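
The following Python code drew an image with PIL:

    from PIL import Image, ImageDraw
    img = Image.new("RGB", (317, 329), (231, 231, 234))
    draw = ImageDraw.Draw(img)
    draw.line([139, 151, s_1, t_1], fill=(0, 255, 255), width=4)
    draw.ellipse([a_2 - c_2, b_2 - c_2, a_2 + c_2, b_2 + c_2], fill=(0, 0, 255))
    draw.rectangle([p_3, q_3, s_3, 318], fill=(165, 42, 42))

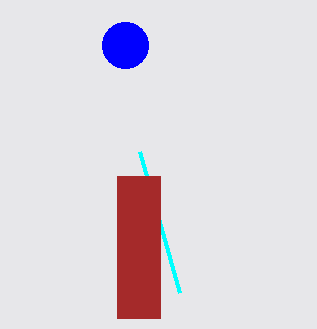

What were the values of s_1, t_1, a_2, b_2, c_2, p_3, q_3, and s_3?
s_1 = 179
t_1 = 292
a_2 = 125
b_2 = 45
c_2 = 23
p_3 = 117
q_3 = 176
s_3 = 160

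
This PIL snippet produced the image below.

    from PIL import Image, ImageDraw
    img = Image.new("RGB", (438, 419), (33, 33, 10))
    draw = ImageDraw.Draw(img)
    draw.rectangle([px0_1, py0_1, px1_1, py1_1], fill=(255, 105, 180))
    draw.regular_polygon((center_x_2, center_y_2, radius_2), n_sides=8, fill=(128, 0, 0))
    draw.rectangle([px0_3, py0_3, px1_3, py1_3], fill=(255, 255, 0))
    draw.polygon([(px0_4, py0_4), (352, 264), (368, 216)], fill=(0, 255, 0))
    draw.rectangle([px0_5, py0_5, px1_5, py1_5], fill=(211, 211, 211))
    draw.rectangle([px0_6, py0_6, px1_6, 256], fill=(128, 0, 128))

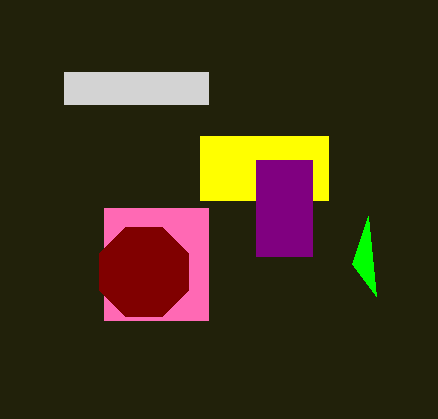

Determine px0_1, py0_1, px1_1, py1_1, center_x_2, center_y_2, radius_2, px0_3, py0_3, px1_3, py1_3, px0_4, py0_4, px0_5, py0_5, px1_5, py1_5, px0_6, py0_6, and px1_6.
px0_1 = 104, py0_1 = 208, px1_1 = 208, py1_1 = 320, center_x_2 = 144, center_y_2 = 272, radius_2 = 48, px0_3 = 200, py0_3 = 136, px1_3 = 328, py1_3 = 200, px0_4 = 376, py0_4 = 296, px0_5 = 64, py0_5 = 72, px1_5 = 208, py1_5 = 104, px0_6 = 256, py0_6 = 160, px1_6 = 312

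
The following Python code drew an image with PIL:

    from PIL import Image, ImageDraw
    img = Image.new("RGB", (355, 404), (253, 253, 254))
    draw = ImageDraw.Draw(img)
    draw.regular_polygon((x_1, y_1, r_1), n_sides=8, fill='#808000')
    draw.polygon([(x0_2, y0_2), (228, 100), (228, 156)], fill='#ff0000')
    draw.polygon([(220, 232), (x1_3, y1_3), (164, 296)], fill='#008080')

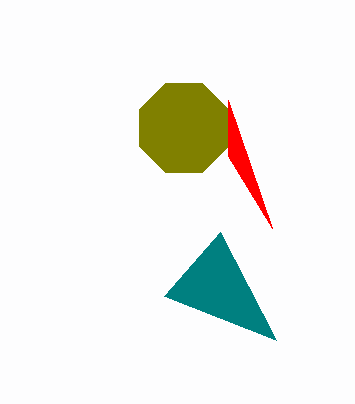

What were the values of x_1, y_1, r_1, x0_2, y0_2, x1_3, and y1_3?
x_1 = 184
y_1 = 128
r_1 = 48
x0_2 = 272
y0_2 = 228
x1_3 = 276
y1_3 = 340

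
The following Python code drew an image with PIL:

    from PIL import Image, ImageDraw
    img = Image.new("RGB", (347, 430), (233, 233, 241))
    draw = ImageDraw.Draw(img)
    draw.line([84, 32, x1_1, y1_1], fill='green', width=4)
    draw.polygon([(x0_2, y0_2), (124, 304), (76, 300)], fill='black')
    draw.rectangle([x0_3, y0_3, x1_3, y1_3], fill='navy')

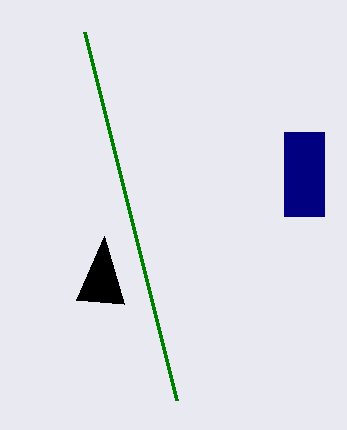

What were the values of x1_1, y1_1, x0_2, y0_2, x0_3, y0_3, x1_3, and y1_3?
x1_1 = 176; y1_1 = 400; x0_2 = 104; y0_2 = 236; x0_3 = 284; y0_3 = 132; x1_3 = 324; y1_3 = 216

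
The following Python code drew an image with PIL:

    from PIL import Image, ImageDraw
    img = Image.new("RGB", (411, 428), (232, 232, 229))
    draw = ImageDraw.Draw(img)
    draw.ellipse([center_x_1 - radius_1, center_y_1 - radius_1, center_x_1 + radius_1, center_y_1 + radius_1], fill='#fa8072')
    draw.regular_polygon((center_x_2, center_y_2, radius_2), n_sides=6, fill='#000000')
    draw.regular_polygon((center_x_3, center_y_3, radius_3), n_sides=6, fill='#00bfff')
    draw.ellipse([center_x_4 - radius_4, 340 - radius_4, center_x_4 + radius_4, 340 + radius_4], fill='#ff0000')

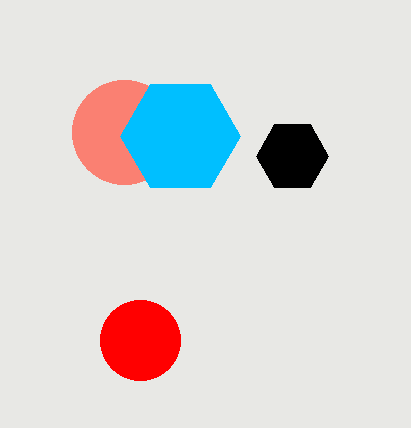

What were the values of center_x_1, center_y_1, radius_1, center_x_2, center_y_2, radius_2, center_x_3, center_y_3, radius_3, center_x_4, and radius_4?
center_x_1 = 124, center_y_1 = 132, radius_1 = 52, center_x_2 = 292, center_y_2 = 156, radius_2 = 36, center_x_3 = 180, center_y_3 = 136, radius_3 = 60, center_x_4 = 140, radius_4 = 40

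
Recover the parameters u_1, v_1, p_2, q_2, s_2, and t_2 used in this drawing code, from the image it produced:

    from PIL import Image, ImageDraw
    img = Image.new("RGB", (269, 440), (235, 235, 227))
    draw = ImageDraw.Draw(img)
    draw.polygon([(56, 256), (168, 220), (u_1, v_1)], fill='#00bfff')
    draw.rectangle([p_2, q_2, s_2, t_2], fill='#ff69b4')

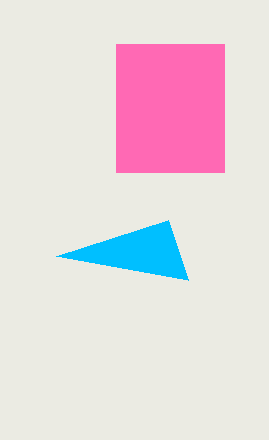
u_1 = 188; v_1 = 280; p_2 = 116; q_2 = 44; s_2 = 224; t_2 = 172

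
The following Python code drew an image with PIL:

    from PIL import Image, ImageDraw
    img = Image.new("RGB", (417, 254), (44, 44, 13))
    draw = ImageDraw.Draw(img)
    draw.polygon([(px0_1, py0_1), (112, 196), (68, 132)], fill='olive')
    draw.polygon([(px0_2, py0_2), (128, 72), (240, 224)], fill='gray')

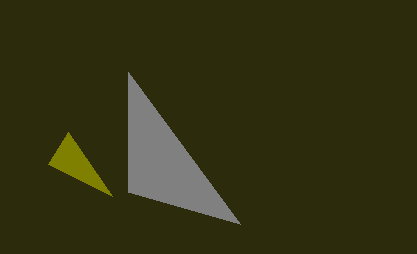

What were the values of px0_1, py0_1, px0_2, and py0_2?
px0_1 = 48; py0_1 = 164; px0_2 = 128; py0_2 = 192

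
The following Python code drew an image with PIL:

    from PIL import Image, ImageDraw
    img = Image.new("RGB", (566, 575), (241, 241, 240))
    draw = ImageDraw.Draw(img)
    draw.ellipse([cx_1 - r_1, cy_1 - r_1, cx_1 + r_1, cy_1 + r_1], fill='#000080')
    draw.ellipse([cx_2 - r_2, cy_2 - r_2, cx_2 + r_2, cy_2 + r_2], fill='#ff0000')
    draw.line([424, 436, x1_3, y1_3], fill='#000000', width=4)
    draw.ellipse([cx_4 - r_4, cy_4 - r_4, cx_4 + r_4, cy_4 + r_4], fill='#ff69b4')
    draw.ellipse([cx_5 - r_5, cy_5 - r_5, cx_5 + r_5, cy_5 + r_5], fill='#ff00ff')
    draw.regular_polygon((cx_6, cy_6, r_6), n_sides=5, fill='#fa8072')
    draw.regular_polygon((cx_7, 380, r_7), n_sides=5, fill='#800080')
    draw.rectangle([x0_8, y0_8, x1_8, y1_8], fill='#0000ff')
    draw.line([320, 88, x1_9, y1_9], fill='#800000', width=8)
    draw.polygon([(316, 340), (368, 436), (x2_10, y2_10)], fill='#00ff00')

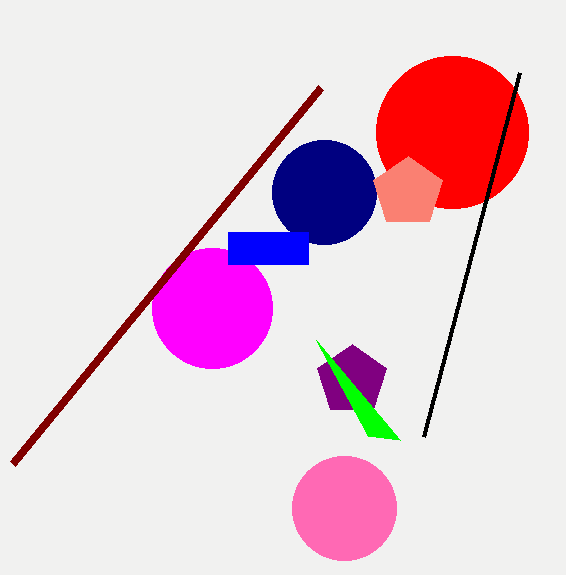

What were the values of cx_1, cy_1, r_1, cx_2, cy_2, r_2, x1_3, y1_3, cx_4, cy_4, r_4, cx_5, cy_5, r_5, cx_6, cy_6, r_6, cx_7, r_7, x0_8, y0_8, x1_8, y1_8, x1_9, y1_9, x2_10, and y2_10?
cx_1 = 324
cy_1 = 192
r_1 = 52
cx_2 = 452
cy_2 = 132
r_2 = 76
x1_3 = 520
y1_3 = 72
cx_4 = 344
cy_4 = 508
r_4 = 52
cx_5 = 212
cy_5 = 308
r_5 = 60
cx_6 = 408
cy_6 = 192
r_6 = 36
cx_7 = 352
r_7 = 36
x0_8 = 228
y0_8 = 232
x1_8 = 308
y1_8 = 264
x1_9 = 12
y1_9 = 464
x2_10 = 400
y2_10 = 440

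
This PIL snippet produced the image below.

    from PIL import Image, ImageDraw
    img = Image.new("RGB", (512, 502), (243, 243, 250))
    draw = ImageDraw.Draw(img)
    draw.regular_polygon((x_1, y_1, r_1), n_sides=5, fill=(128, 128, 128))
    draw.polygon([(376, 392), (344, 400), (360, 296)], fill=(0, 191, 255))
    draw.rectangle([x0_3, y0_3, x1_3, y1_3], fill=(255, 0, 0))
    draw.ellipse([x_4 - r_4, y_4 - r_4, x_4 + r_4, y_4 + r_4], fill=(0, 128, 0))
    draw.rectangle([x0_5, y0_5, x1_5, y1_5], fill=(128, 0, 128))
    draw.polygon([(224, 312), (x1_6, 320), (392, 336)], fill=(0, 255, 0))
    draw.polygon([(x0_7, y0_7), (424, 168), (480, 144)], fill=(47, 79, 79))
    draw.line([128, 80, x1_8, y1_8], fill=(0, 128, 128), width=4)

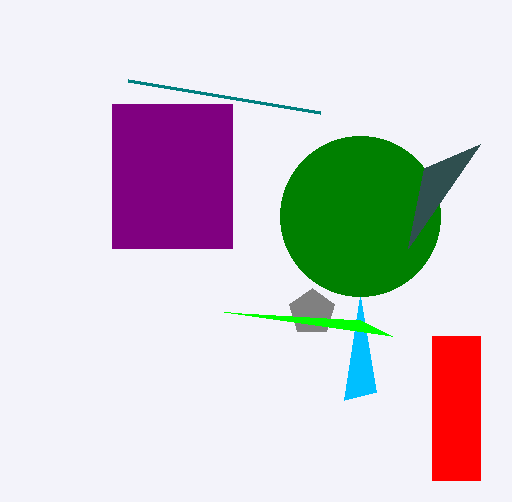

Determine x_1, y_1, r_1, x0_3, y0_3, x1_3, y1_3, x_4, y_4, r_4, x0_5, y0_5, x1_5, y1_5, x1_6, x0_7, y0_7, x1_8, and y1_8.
x_1 = 312, y_1 = 312, r_1 = 24, x0_3 = 432, y0_3 = 336, x1_3 = 480, y1_3 = 480, x_4 = 360, y_4 = 216, r_4 = 80, x0_5 = 112, y0_5 = 104, x1_5 = 232, y1_5 = 248, x1_6 = 360, x0_7 = 408, y0_7 = 248, x1_8 = 320, y1_8 = 112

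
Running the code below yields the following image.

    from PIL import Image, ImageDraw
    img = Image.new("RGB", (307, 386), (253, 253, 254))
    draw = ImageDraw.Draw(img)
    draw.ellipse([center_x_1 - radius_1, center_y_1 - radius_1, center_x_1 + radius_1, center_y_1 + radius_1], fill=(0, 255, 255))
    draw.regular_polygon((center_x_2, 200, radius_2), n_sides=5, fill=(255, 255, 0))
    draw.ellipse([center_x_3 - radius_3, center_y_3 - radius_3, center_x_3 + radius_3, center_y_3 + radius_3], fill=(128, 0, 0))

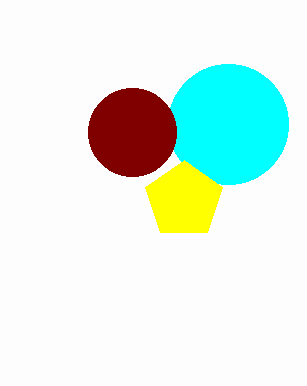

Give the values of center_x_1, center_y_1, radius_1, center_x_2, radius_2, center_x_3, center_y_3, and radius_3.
center_x_1 = 228, center_y_1 = 124, radius_1 = 60, center_x_2 = 184, radius_2 = 40, center_x_3 = 132, center_y_3 = 132, radius_3 = 44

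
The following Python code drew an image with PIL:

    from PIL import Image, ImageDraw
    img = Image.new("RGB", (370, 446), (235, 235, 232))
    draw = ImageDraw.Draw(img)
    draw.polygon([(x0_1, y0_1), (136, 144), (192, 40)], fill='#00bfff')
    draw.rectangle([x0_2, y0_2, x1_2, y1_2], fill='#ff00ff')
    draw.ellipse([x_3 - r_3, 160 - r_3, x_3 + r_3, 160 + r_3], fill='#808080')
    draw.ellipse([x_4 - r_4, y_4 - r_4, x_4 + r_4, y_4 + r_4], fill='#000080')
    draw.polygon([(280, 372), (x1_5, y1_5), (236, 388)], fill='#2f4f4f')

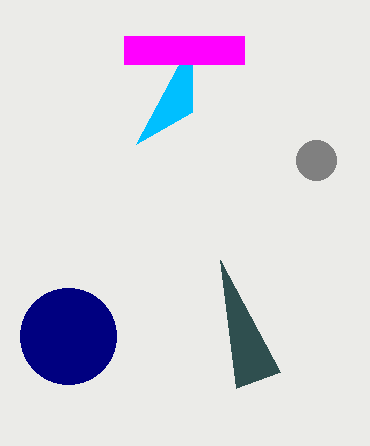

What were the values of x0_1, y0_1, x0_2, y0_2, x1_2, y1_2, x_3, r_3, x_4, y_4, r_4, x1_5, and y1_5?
x0_1 = 192, y0_1 = 112, x0_2 = 124, y0_2 = 36, x1_2 = 244, y1_2 = 64, x_3 = 316, r_3 = 20, x_4 = 68, y_4 = 336, r_4 = 48, x1_5 = 220, y1_5 = 260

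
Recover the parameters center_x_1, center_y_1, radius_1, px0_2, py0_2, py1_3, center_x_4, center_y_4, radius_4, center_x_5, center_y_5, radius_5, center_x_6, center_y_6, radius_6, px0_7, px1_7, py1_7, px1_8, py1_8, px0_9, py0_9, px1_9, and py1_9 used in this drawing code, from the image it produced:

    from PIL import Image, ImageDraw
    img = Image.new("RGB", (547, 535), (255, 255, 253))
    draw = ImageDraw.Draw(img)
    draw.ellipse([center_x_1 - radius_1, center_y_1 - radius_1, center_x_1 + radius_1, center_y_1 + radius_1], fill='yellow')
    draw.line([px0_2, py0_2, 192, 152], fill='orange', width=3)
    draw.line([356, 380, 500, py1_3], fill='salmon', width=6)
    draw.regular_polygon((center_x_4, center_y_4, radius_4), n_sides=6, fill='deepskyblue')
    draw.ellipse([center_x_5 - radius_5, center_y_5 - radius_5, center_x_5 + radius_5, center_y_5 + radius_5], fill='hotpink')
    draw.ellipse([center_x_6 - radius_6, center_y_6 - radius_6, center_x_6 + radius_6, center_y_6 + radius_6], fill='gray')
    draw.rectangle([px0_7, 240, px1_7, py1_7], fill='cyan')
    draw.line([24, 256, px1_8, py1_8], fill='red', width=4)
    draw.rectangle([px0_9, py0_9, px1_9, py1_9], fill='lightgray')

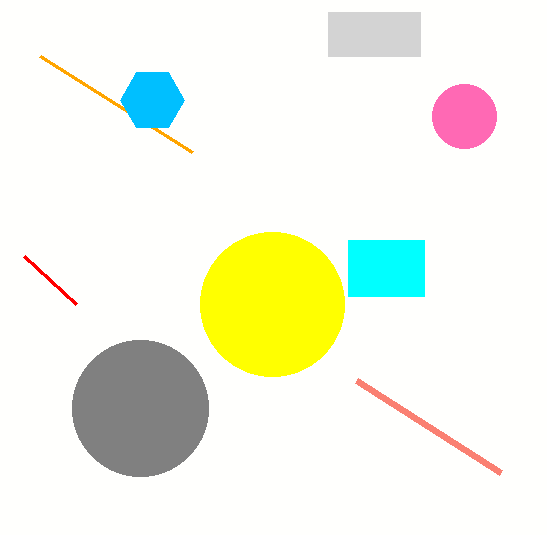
center_x_1 = 272, center_y_1 = 304, radius_1 = 72, px0_2 = 40, py0_2 = 56, py1_3 = 472, center_x_4 = 152, center_y_4 = 100, radius_4 = 32, center_x_5 = 464, center_y_5 = 116, radius_5 = 32, center_x_6 = 140, center_y_6 = 408, radius_6 = 68, px0_7 = 348, px1_7 = 424, py1_7 = 296, px1_8 = 76, py1_8 = 304, px0_9 = 328, py0_9 = 12, px1_9 = 420, py1_9 = 56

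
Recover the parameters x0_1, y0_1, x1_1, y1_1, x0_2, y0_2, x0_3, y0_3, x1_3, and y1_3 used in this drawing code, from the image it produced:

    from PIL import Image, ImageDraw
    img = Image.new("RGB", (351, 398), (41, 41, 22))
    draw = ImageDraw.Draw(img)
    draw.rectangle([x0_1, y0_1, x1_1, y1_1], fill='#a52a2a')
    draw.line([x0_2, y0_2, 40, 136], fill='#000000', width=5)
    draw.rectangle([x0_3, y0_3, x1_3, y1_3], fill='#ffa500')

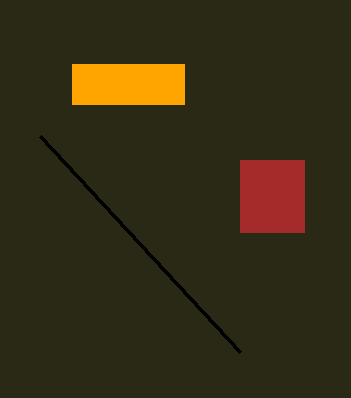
x0_1 = 240
y0_1 = 160
x1_1 = 304
y1_1 = 232
x0_2 = 240
y0_2 = 352
x0_3 = 72
y0_3 = 64
x1_3 = 184
y1_3 = 104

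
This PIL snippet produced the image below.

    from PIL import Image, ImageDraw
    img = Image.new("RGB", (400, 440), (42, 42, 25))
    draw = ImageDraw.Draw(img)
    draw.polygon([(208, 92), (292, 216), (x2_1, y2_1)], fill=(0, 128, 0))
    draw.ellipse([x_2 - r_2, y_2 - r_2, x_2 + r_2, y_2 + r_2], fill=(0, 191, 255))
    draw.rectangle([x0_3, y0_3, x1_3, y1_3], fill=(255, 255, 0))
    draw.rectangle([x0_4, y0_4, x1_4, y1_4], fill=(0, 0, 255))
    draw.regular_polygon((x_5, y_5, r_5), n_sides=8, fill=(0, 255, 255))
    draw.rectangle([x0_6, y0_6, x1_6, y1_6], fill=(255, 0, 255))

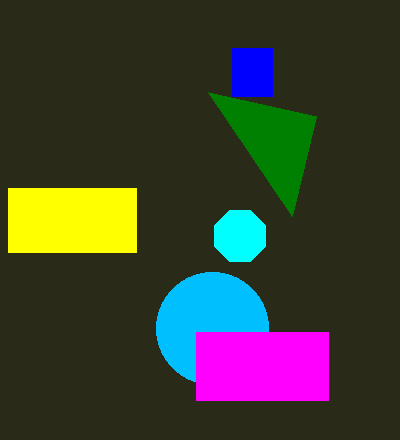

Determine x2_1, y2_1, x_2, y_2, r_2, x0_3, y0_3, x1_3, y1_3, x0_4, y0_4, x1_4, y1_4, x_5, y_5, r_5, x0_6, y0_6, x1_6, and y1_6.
x2_1 = 316, y2_1 = 116, x_2 = 212, y_2 = 328, r_2 = 56, x0_3 = 8, y0_3 = 188, x1_3 = 136, y1_3 = 252, x0_4 = 232, y0_4 = 48, x1_4 = 272, y1_4 = 96, x_5 = 240, y_5 = 236, r_5 = 28, x0_6 = 196, y0_6 = 332, x1_6 = 328, y1_6 = 400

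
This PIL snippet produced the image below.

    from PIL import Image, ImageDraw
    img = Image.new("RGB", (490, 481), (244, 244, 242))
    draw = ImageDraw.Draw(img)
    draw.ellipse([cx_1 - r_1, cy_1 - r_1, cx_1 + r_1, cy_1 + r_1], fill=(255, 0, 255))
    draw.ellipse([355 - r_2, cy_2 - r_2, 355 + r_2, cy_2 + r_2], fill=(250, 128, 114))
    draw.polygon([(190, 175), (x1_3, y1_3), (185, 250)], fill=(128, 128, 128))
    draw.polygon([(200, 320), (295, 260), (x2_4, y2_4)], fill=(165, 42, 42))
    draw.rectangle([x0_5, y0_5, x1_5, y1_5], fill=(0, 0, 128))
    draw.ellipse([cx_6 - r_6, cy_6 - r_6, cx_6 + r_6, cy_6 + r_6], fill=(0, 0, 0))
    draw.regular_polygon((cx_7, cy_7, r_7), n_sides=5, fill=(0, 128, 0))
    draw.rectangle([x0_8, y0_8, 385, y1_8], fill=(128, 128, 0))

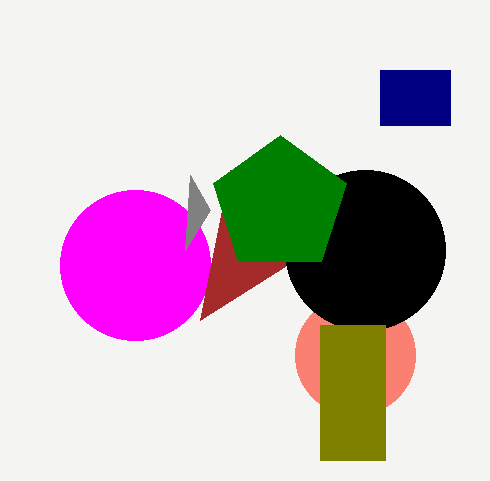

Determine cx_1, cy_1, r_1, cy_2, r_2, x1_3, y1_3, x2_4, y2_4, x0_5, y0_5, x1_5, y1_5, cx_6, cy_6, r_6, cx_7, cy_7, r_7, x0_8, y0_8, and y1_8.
cx_1 = 135; cy_1 = 265; r_1 = 75; cy_2 = 355; r_2 = 60; x1_3 = 210; y1_3 = 210; x2_4 = 230; y2_4 = 170; x0_5 = 380; y0_5 = 70; x1_5 = 450; y1_5 = 125; cx_6 = 365; cy_6 = 250; r_6 = 80; cx_7 = 280; cy_7 = 205; r_7 = 70; x0_8 = 320; y0_8 = 325; y1_8 = 460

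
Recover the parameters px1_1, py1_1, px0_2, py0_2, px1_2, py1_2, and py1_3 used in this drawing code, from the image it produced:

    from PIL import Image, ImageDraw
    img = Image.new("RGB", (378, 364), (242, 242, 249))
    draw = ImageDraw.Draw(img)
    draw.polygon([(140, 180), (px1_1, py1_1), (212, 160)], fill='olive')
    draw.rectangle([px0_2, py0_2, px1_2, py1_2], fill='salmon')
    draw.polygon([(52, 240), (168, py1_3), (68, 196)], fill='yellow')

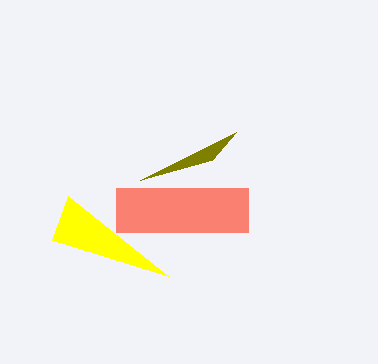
px1_1 = 236, py1_1 = 132, px0_2 = 116, py0_2 = 188, px1_2 = 248, py1_2 = 232, py1_3 = 276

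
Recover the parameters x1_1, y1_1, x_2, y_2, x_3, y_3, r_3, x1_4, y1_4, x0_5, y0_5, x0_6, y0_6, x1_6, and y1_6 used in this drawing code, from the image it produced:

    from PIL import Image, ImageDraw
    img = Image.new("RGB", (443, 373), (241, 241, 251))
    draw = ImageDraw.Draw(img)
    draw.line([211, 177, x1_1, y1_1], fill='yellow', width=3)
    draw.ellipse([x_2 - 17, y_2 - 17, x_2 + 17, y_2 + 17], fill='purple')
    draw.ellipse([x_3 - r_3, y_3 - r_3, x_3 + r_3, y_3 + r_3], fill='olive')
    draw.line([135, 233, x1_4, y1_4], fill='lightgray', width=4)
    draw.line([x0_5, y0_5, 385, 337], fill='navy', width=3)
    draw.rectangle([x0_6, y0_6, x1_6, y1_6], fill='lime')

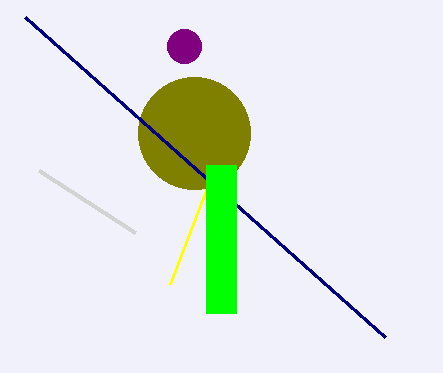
x1_1 = 170; y1_1 = 284; x_2 = 184; y_2 = 46; x_3 = 194; y_3 = 133; r_3 = 56; x1_4 = 39; y1_4 = 171; x0_5 = 25; y0_5 = 17; x0_6 = 206; y0_6 = 165; x1_6 = 236; y1_6 = 313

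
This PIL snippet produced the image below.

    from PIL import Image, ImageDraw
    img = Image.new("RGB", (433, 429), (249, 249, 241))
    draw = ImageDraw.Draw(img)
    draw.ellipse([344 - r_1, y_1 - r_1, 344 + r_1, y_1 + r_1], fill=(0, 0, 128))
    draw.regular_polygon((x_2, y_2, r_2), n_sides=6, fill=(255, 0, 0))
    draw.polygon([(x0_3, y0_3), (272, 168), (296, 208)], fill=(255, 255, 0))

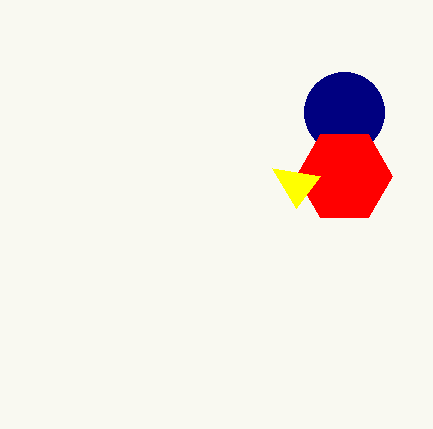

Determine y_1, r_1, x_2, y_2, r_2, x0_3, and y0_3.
y_1 = 112; r_1 = 40; x_2 = 344; y_2 = 176; r_2 = 48; x0_3 = 320; y0_3 = 176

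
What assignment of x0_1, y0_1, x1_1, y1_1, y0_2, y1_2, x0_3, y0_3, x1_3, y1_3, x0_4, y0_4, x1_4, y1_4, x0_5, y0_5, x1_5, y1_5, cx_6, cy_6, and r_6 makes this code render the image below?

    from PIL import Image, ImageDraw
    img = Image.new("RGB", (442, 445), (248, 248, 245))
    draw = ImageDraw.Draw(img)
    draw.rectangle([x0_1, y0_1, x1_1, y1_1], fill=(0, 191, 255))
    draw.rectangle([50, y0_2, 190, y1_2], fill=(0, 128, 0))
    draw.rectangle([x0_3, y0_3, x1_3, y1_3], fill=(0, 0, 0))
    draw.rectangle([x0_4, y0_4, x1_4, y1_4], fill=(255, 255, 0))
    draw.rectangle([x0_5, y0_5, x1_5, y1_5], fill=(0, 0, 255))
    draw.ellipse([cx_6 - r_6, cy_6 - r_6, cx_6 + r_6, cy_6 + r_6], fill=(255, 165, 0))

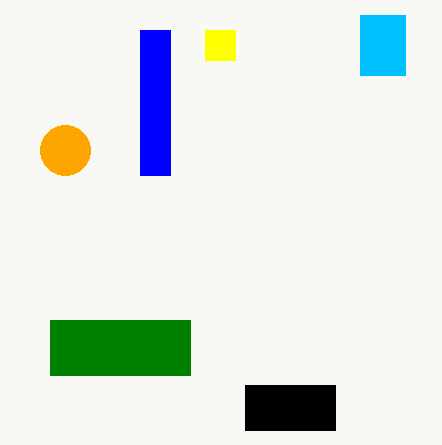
x0_1 = 360, y0_1 = 15, x1_1 = 405, y1_1 = 75, y0_2 = 320, y1_2 = 375, x0_3 = 245, y0_3 = 385, x1_3 = 335, y1_3 = 430, x0_4 = 205, y0_4 = 30, x1_4 = 235, y1_4 = 60, x0_5 = 140, y0_5 = 30, x1_5 = 170, y1_5 = 175, cx_6 = 65, cy_6 = 150, r_6 = 25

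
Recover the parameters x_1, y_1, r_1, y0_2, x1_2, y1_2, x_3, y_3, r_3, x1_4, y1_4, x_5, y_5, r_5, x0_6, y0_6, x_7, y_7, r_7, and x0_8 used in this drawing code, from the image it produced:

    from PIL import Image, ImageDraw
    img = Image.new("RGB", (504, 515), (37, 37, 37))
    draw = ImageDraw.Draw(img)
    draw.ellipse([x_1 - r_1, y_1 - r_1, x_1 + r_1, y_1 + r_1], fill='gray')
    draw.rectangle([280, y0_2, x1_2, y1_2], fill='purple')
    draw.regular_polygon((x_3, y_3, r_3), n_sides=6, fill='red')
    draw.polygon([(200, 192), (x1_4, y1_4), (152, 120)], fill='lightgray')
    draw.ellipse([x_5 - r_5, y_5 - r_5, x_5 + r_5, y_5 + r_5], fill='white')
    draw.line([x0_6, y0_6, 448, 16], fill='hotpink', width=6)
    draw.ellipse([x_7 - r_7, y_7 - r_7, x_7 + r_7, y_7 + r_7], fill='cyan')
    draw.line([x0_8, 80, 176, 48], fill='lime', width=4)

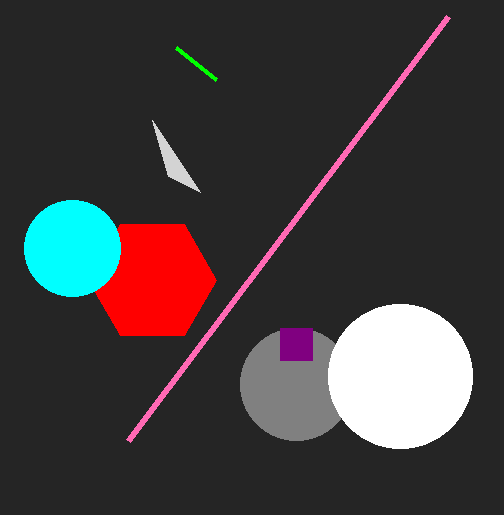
x_1 = 296; y_1 = 384; r_1 = 56; y0_2 = 328; x1_2 = 312; y1_2 = 360; x_3 = 152; y_3 = 280; r_3 = 64; x1_4 = 168; y1_4 = 176; x_5 = 400; y_5 = 376; r_5 = 72; x0_6 = 128; y0_6 = 440; x_7 = 72; y_7 = 248; r_7 = 48; x0_8 = 216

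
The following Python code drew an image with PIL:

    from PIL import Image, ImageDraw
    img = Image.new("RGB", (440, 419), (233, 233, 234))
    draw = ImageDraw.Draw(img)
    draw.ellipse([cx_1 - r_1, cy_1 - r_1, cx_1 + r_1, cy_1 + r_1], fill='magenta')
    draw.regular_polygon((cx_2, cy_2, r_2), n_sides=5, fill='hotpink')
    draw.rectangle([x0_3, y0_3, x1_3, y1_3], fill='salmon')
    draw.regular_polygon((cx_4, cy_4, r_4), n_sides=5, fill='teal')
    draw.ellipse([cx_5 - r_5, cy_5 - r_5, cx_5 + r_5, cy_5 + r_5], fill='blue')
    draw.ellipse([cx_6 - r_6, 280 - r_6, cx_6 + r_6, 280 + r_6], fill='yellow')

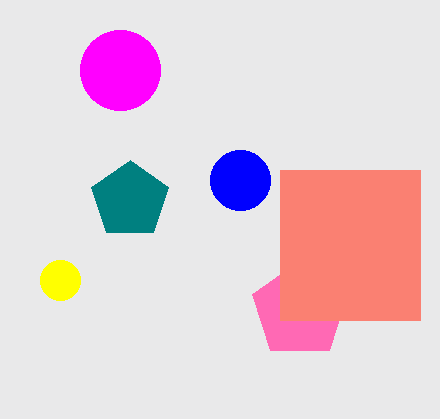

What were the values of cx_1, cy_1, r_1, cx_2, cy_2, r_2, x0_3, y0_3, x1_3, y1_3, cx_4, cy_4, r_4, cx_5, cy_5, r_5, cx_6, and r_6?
cx_1 = 120; cy_1 = 70; r_1 = 40; cx_2 = 300; cy_2 = 310; r_2 = 50; x0_3 = 280; y0_3 = 170; x1_3 = 420; y1_3 = 320; cx_4 = 130; cy_4 = 200; r_4 = 40; cx_5 = 240; cy_5 = 180; r_5 = 30; cx_6 = 60; r_6 = 20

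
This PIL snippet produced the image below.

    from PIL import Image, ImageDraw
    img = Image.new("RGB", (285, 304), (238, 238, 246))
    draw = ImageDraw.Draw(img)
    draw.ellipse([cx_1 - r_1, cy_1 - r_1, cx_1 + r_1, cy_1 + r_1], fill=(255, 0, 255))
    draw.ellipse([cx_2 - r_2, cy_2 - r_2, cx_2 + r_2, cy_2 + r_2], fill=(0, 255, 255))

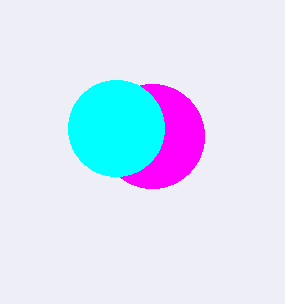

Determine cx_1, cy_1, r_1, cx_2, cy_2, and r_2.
cx_1 = 152, cy_1 = 136, r_1 = 52, cx_2 = 116, cy_2 = 128, r_2 = 48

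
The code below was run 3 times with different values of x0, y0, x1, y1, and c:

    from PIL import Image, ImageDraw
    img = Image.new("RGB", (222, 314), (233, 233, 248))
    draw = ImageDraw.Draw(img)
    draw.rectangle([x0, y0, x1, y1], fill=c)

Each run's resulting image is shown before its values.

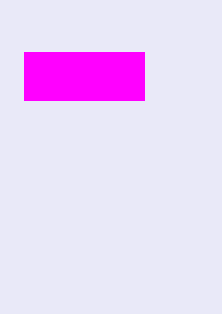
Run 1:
x0 = 24
y0 = 52
x1 = 144
y1 = 100
c = 'magenta'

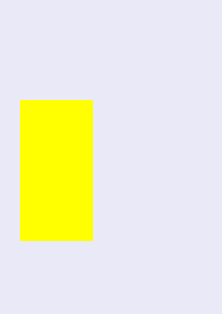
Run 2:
x0 = 20, y0 = 100, x1 = 92, y1 = 240, c = 'yellow'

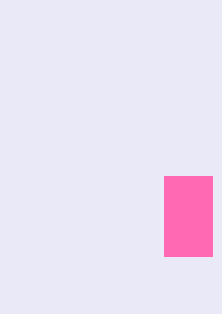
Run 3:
x0 = 164; y0 = 176; x1 = 212; y1 = 256; c = 'hotpink'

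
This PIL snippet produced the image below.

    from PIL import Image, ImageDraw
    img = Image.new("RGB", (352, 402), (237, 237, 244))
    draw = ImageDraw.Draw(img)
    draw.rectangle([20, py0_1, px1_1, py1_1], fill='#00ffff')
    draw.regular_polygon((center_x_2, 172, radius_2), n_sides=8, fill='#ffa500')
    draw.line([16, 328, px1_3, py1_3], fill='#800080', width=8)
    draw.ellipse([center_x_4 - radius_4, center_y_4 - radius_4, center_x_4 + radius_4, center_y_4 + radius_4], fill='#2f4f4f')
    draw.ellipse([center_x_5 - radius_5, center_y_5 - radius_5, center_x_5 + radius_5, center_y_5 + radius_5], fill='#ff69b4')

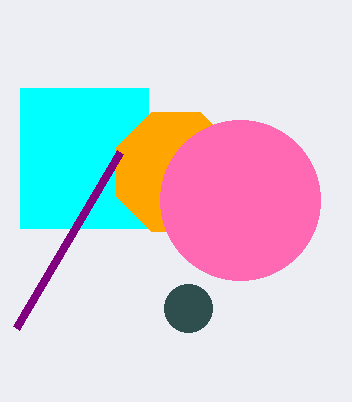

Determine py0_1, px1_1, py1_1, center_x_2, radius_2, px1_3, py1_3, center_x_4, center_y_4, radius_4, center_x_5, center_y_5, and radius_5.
py0_1 = 88; px1_1 = 148; py1_1 = 228; center_x_2 = 176; radius_2 = 64; px1_3 = 120; py1_3 = 152; center_x_4 = 188; center_y_4 = 308; radius_4 = 24; center_x_5 = 240; center_y_5 = 200; radius_5 = 80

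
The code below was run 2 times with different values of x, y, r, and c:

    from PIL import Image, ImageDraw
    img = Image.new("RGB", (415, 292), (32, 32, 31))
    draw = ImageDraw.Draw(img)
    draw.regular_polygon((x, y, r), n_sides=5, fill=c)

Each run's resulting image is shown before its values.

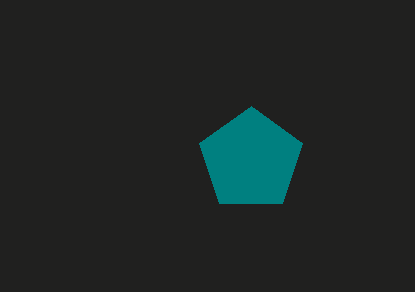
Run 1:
x = 251, y = 160, r = 54, c = 'teal'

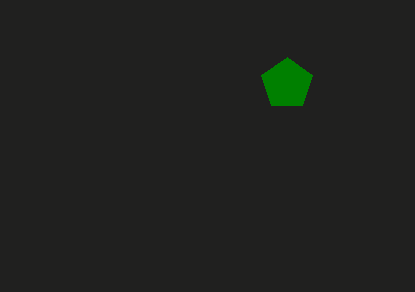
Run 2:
x = 287
y = 84
r = 27
c = 'green'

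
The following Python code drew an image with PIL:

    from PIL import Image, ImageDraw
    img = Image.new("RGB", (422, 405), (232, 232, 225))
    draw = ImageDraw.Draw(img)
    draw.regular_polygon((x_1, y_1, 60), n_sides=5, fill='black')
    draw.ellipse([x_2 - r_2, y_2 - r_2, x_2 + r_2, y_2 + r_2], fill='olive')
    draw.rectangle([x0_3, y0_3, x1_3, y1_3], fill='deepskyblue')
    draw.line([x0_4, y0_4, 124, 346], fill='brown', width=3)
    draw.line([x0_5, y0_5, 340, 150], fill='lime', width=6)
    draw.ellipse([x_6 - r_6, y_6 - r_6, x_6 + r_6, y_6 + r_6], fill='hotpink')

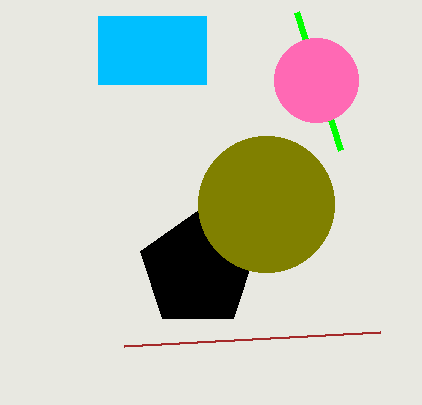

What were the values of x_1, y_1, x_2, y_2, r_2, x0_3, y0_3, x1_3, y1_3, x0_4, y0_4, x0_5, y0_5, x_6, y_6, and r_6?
x_1 = 198; y_1 = 270; x_2 = 266; y_2 = 204; r_2 = 68; x0_3 = 98; y0_3 = 16; x1_3 = 206; y1_3 = 84; x0_4 = 380; y0_4 = 332; x0_5 = 296; y0_5 = 12; x_6 = 316; y_6 = 80; r_6 = 42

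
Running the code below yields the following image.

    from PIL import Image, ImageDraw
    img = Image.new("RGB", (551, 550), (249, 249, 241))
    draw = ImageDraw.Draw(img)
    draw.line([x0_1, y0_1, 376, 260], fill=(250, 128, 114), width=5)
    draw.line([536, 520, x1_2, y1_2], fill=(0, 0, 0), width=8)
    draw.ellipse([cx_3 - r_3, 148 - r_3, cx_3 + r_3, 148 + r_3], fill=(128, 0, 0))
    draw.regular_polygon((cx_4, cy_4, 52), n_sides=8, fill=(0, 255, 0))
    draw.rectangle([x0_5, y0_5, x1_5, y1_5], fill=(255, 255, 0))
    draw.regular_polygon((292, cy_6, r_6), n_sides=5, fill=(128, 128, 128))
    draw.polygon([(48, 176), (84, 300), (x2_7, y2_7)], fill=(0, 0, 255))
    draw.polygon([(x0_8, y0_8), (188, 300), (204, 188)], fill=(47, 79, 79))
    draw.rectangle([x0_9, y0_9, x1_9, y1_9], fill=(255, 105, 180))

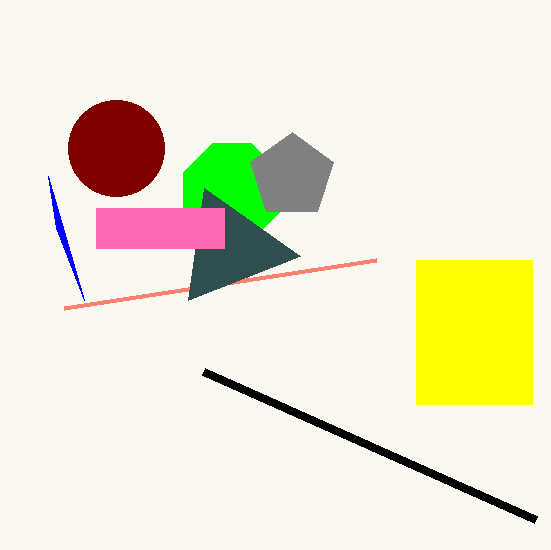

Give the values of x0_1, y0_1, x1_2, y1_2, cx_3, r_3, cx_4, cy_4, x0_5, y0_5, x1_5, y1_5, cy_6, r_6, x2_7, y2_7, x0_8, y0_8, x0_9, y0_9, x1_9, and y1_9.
x0_1 = 64; y0_1 = 308; x1_2 = 204; y1_2 = 372; cx_3 = 116; r_3 = 48; cx_4 = 232; cy_4 = 192; x0_5 = 416; y0_5 = 260; x1_5 = 532; y1_5 = 404; cy_6 = 176; r_6 = 44; x2_7 = 56; y2_7 = 228; x0_8 = 300; y0_8 = 256; x0_9 = 96; y0_9 = 208; x1_9 = 224; y1_9 = 248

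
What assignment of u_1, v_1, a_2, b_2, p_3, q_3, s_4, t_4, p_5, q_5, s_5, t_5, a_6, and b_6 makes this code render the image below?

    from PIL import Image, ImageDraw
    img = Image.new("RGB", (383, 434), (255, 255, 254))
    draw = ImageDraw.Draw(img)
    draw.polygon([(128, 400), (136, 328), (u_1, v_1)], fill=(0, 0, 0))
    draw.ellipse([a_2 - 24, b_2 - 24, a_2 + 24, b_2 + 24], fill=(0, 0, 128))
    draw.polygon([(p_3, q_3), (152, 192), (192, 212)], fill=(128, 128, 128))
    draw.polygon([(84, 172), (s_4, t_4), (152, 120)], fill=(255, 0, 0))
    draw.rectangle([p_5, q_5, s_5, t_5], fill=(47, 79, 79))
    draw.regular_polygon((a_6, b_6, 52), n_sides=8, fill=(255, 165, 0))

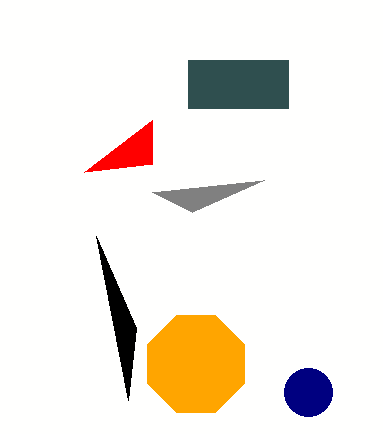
u_1 = 96, v_1 = 236, a_2 = 308, b_2 = 392, p_3 = 264, q_3 = 180, s_4 = 152, t_4 = 164, p_5 = 188, q_5 = 60, s_5 = 288, t_5 = 108, a_6 = 196, b_6 = 364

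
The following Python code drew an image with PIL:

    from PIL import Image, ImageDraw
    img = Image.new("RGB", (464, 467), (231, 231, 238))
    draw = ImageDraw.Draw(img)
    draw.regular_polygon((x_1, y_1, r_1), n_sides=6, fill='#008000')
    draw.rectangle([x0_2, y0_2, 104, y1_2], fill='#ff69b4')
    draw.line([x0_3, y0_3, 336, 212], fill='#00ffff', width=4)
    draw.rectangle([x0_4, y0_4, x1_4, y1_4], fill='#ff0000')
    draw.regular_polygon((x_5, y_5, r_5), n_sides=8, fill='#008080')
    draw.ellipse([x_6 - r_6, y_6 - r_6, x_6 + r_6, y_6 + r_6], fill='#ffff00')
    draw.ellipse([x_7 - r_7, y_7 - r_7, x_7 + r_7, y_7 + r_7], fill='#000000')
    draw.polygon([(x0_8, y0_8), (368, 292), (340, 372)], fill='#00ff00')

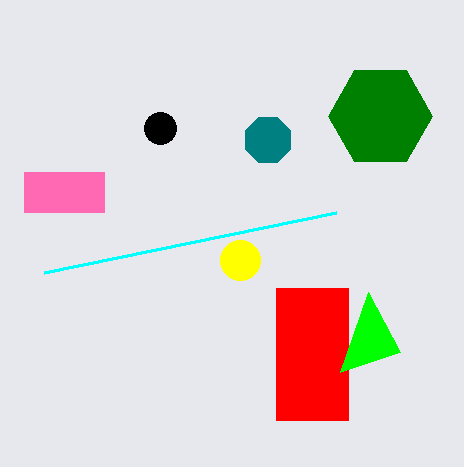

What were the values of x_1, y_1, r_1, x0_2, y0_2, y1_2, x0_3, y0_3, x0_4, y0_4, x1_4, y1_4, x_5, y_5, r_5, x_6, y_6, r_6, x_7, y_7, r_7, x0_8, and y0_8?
x_1 = 380
y_1 = 116
r_1 = 52
x0_2 = 24
y0_2 = 172
y1_2 = 212
x0_3 = 44
y0_3 = 272
x0_4 = 276
y0_4 = 288
x1_4 = 348
y1_4 = 420
x_5 = 268
y_5 = 140
r_5 = 24
x_6 = 240
y_6 = 260
r_6 = 20
x_7 = 160
y_7 = 128
r_7 = 16
x0_8 = 400
y0_8 = 352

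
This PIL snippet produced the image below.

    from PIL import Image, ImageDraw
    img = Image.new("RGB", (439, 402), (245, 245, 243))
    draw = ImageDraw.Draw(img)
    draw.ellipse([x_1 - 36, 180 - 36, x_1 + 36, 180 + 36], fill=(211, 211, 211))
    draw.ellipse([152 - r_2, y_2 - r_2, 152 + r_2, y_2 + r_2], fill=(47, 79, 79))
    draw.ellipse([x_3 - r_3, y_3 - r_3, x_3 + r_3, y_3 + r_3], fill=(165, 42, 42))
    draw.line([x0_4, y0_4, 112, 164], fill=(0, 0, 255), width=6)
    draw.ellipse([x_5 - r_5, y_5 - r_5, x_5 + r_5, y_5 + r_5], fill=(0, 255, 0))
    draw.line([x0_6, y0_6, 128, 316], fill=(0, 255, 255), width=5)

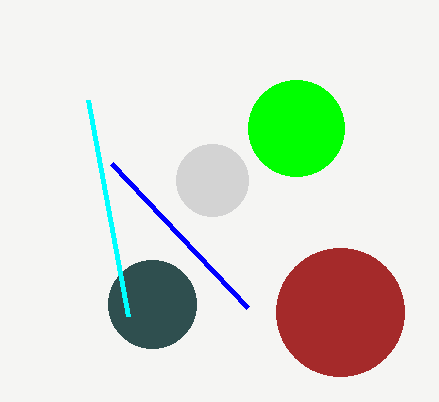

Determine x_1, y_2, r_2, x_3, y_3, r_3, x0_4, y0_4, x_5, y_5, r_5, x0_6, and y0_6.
x_1 = 212
y_2 = 304
r_2 = 44
x_3 = 340
y_3 = 312
r_3 = 64
x0_4 = 248
y0_4 = 308
x_5 = 296
y_5 = 128
r_5 = 48
x0_6 = 88
y0_6 = 100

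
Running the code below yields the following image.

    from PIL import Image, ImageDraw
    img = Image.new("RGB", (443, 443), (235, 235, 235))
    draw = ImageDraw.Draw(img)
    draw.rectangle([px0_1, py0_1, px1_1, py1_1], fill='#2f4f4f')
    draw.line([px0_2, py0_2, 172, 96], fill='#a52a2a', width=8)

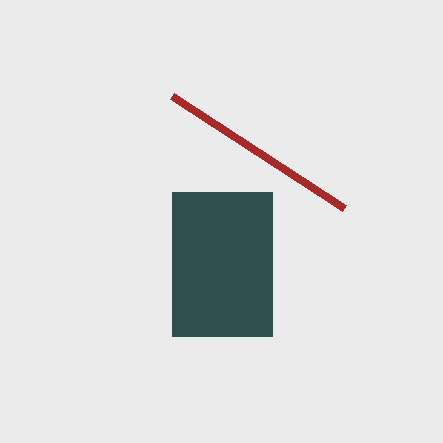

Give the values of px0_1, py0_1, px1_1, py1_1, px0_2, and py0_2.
px0_1 = 172; py0_1 = 192; px1_1 = 272; py1_1 = 336; px0_2 = 344; py0_2 = 208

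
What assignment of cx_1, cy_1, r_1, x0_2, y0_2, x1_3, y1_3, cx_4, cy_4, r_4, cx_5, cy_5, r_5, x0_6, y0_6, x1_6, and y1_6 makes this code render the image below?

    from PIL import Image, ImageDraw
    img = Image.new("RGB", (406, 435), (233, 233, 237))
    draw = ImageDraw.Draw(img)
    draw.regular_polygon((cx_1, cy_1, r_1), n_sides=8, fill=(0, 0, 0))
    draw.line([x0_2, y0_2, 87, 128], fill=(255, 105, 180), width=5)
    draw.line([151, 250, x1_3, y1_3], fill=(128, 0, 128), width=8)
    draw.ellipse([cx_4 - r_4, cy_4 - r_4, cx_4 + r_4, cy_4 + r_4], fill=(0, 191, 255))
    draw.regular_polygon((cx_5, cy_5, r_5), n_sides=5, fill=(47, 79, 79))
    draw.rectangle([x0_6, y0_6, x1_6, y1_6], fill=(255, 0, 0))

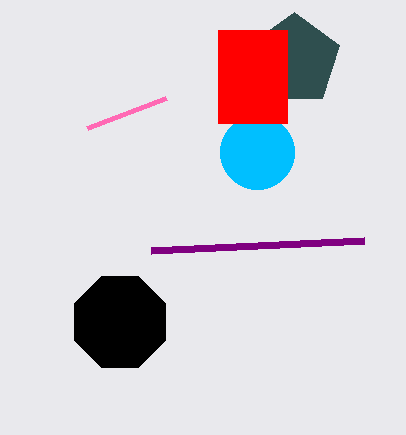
cx_1 = 120
cy_1 = 322
r_1 = 49
x0_2 = 166
y0_2 = 98
x1_3 = 364
y1_3 = 240
cx_4 = 257
cy_4 = 152
r_4 = 37
cx_5 = 294
cy_5 = 60
r_5 = 48
x0_6 = 218
y0_6 = 30
x1_6 = 287
y1_6 = 123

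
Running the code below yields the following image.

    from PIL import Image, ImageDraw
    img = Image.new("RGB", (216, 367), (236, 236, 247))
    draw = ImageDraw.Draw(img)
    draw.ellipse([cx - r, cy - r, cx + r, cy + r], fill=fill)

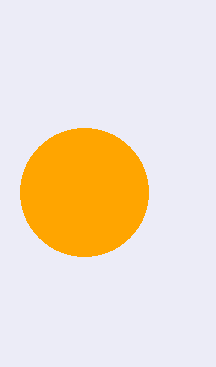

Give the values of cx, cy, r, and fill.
cx = 84, cy = 192, r = 64, fill = 'orange'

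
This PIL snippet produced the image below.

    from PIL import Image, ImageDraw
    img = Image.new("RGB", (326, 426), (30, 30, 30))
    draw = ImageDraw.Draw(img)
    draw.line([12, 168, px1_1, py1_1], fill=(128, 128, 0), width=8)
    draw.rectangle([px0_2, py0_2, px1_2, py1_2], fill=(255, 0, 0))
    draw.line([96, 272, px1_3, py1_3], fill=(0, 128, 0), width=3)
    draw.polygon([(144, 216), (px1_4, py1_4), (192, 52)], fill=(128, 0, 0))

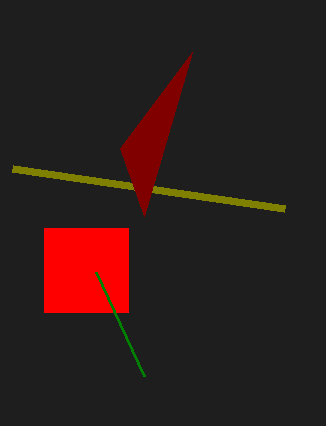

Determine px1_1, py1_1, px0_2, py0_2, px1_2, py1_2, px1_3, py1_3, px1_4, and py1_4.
px1_1 = 284
py1_1 = 208
px0_2 = 44
py0_2 = 228
px1_2 = 128
py1_2 = 312
px1_3 = 144
py1_3 = 376
px1_4 = 120
py1_4 = 148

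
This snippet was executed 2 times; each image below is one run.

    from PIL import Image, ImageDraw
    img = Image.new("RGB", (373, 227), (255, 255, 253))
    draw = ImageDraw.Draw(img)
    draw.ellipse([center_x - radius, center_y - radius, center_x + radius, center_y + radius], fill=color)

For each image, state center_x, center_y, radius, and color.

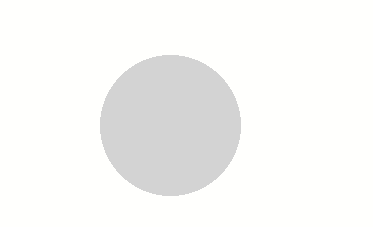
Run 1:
center_x = 170, center_y = 125, radius = 70, color = 'lightgray'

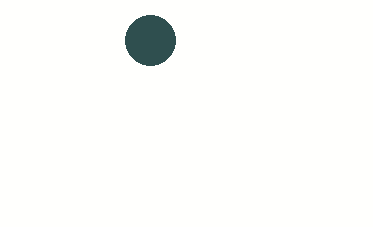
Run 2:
center_x = 150
center_y = 40
radius = 25
color = 'darkslategray'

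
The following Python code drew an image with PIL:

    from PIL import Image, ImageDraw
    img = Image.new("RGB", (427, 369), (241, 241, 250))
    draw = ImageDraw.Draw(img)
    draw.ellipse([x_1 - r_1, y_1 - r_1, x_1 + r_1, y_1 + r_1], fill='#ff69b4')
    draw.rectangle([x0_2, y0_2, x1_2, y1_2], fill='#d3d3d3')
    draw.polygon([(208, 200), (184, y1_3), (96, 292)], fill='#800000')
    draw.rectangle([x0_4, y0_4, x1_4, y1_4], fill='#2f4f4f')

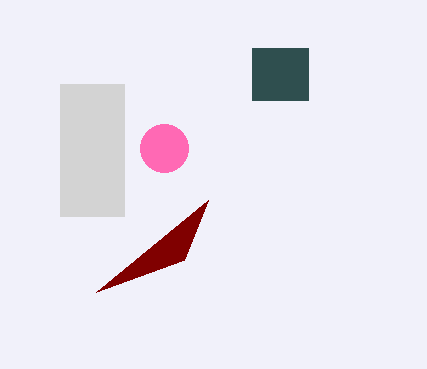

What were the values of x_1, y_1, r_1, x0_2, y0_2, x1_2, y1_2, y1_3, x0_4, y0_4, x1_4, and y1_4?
x_1 = 164
y_1 = 148
r_1 = 24
x0_2 = 60
y0_2 = 84
x1_2 = 124
y1_2 = 216
y1_3 = 260
x0_4 = 252
y0_4 = 48
x1_4 = 308
y1_4 = 100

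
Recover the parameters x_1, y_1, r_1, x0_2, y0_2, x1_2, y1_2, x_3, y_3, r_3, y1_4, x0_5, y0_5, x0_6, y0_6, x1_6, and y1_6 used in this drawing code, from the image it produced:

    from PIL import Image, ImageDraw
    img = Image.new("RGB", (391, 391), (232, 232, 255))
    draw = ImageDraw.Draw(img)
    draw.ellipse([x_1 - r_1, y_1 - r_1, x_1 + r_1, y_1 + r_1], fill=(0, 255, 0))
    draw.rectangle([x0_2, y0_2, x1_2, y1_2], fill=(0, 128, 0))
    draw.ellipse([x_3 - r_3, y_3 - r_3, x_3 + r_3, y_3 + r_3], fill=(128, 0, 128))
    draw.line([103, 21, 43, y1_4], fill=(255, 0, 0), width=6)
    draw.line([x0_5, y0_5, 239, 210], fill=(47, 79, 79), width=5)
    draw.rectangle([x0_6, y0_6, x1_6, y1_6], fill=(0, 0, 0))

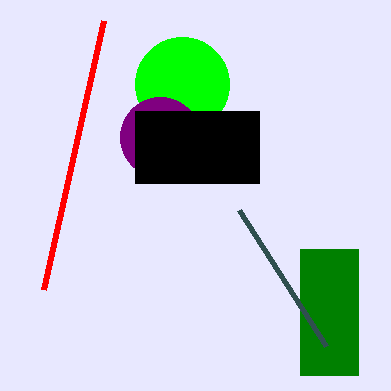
x_1 = 182, y_1 = 84, r_1 = 47, x0_2 = 300, y0_2 = 249, x1_2 = 358, y1_2 = 375, x_3 = 160, y_3 = 137, r_3 = 40, y1_4 = 290, x0_5 = 326, y0_5 = 346, x0_6 = 135, y0_6 = 111, x1_6 = 259, y1_6 = 183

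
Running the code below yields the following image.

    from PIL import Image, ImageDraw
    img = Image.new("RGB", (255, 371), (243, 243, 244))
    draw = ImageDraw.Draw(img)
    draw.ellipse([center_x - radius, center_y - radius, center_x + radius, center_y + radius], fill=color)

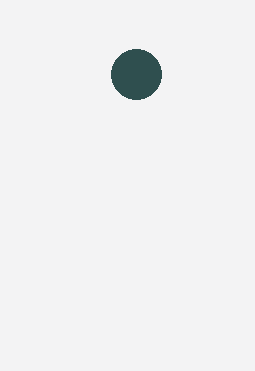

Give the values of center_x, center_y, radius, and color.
center_x = 136
center_y = 74
radius = 25
color = 'darkslategray'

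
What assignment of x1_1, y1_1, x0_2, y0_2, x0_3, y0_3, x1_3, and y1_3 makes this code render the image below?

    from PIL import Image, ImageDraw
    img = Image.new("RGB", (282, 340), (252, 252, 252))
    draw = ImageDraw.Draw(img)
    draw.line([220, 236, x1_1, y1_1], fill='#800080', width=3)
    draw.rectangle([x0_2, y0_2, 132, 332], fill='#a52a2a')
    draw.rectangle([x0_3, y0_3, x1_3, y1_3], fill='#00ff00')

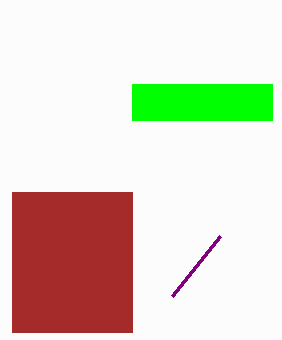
x1_1 = 172; y1_1 = 296; x0_2 = 12; y0_2 = 192; x0_3 = 132; y0_3 = 84; x1_3 = 272; y1_3 = 120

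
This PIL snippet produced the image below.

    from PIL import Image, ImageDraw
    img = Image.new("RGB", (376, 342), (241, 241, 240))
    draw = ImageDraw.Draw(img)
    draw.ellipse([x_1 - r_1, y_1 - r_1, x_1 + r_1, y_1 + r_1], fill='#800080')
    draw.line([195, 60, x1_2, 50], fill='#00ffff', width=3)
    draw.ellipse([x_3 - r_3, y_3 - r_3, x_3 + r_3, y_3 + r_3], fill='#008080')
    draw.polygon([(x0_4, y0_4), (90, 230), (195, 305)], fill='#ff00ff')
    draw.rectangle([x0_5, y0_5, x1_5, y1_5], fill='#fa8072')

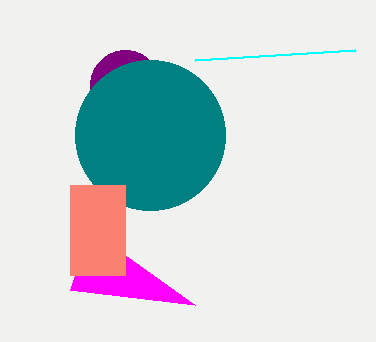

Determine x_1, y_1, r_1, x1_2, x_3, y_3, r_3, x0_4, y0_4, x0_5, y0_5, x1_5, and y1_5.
x_1 = 125; y_1 = 85; r_1 = 35; x1_2 = 355; x_3 = 150; y_3 = 135; r_3 = 75; x0_4 = 70; y0_4 = 290; x0_5 = 70; y0_5 = 185; x1_5 = 125; y1_5 = 275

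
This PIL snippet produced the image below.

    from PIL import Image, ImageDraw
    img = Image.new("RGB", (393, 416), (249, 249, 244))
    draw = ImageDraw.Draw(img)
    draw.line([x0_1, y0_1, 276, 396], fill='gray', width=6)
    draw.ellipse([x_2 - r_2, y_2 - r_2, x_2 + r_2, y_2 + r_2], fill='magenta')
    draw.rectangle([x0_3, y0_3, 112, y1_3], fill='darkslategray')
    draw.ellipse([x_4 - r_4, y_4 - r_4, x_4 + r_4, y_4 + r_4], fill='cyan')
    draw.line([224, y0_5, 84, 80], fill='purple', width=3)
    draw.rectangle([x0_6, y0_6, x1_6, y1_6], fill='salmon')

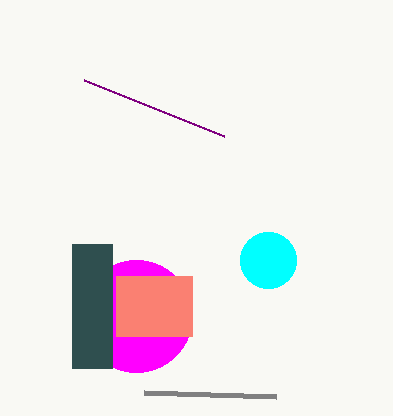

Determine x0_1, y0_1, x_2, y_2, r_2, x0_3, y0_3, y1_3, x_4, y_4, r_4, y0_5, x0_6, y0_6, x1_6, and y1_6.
x0_1 = 144, y0_1 = 392, x_2 = 136, y_2 = 316, r_2 = 56, x0_3 = 72, y0_3 = 244, y1_3 = 368, x_4 = 268, y_4 = 260, r_4 = 28, y0_5 = 136, x0_6 = 116, y0_6 = 276, x1_6 = 192, y1_6 = 336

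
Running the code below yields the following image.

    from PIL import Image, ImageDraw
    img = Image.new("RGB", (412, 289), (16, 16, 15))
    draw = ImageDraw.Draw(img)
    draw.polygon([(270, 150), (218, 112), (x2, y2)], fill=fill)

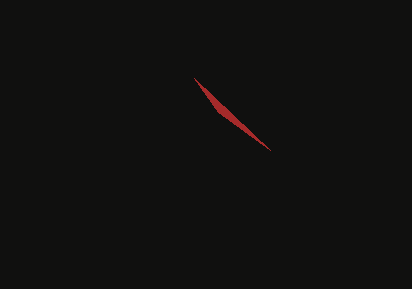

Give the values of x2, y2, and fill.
x2 = 194
y2 = 78
fill = 'brown'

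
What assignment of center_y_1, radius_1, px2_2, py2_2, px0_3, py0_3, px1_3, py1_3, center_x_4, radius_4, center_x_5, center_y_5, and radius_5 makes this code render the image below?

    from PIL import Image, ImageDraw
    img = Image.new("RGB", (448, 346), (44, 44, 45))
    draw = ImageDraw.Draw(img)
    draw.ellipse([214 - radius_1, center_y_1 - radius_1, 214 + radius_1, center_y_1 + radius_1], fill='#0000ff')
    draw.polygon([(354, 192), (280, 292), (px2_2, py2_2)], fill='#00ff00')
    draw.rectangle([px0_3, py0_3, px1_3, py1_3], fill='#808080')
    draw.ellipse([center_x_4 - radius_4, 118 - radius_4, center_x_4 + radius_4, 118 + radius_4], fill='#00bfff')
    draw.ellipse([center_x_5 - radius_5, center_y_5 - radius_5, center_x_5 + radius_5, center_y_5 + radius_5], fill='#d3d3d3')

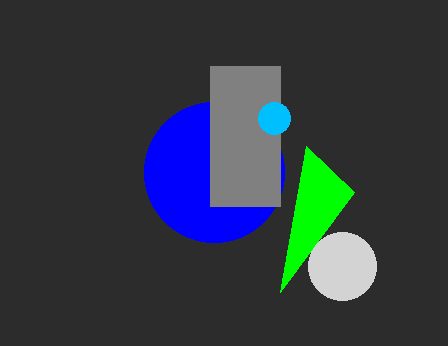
center_y_1 = 172, radius_1 = 70, px2_2 = 306, py2_2 = 146, px0_3 = 210, py0_3 = 66, px1_3 = 280, py1_3 = 206, center_x_4 = 274, radius_4 = 16, center_x_5 = 342, center_y_5 = 266, radius_5 = 34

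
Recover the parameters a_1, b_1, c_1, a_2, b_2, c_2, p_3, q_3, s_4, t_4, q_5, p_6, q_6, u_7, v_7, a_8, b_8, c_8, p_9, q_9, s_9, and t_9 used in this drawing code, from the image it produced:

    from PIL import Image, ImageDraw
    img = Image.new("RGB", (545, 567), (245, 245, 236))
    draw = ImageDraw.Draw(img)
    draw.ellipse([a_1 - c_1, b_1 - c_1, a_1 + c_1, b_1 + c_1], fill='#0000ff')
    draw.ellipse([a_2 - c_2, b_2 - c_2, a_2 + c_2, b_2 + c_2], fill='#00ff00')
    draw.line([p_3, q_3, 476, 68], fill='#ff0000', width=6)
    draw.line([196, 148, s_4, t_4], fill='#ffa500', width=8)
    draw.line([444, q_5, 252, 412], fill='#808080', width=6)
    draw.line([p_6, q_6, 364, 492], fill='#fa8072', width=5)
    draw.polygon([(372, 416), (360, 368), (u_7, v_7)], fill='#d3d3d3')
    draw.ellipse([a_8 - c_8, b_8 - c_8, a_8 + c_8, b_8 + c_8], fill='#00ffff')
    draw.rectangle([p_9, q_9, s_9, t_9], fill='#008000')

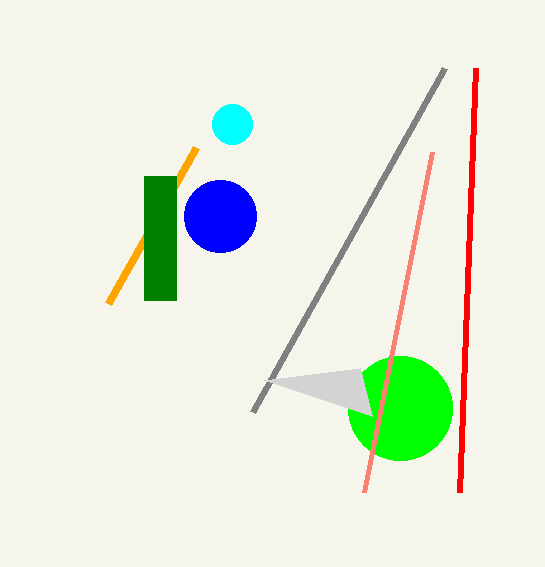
a_1 = 220; b_1 = 216; c_1 = 36; a_2 = 400; b_2 = 408; c_2 = 52; p_3 = 460; q_3 = 492; s_4 = 108; t_4 = 304; q_5 = 68; p_6 = 432; q_6 = 152; u_7 = 264; v_7 = 380; a_8 = 232; b_8 = 124; c_8 = 20; p_9 = 144; q_9 = 176; s_9 = 176; t_9 = 300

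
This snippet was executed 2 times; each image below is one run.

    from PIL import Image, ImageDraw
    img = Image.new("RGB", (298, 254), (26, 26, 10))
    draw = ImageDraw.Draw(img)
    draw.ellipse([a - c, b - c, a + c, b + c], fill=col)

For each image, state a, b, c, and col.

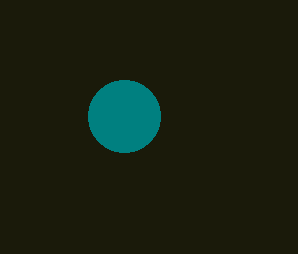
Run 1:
a = 124
b = 116
c = 36
col = 'teal'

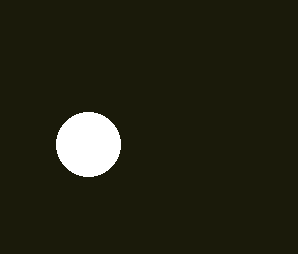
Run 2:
a = 88
b = 144
c = 32
col = 'white'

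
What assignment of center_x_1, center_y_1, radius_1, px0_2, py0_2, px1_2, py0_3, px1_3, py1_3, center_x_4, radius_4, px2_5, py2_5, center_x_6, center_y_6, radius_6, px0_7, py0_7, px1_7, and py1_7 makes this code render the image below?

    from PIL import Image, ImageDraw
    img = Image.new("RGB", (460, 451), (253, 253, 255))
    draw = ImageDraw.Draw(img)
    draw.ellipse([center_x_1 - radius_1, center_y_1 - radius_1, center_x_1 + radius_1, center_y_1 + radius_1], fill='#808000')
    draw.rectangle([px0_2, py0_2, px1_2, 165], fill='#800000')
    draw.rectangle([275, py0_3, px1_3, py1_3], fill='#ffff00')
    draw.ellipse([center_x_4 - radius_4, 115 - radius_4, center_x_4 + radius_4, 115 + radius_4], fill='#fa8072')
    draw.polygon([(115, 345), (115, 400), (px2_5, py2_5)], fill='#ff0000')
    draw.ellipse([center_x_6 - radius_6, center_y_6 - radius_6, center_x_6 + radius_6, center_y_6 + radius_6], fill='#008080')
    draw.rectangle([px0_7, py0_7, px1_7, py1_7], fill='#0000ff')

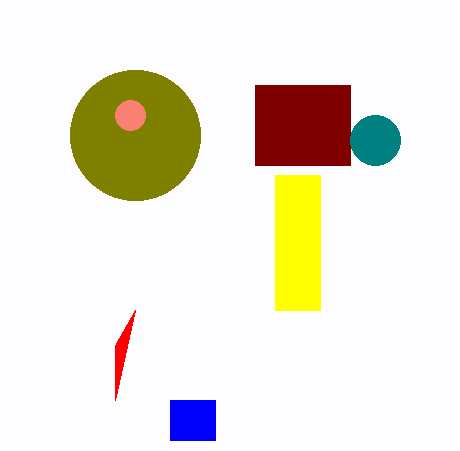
center_x_1 = 135
center_y_1 = 135
radius_1 = 65
px0_2 = 255
py0_2 = 85
px1_2 = 350
py0_3 = 175
px1_3 = 320
py1_3 = 310
center_x_4 = 130
radius_4 = 15
px2_5 = 135
py2_5 = 310
center_x_6 = 375
center_y_6 = 140
radius_6 = 25
px0_7 = 170
py0_7 = 400
px1_7 = 215
py1_7 = 440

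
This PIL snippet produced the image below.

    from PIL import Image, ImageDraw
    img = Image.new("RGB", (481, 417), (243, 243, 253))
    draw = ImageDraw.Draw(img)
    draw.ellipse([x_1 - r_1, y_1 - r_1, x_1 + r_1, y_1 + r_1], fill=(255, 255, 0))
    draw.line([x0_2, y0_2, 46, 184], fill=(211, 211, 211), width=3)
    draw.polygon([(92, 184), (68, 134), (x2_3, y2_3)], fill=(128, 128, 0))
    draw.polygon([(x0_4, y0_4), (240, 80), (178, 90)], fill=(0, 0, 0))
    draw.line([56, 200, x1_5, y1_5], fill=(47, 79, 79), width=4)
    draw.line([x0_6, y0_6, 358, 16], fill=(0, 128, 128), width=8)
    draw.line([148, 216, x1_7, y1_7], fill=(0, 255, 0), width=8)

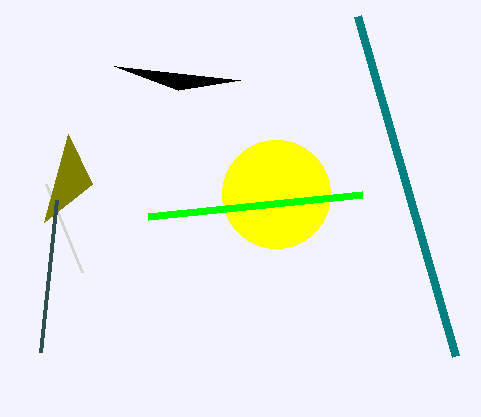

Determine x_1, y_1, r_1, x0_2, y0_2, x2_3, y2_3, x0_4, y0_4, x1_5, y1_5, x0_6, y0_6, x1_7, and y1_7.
x_1 = 276
y_1 = 194
r_1 = 54
x0_2 = 82
y0_2 = 272
x2_3 = 44
y2_3 = 222
x0_4 = 114
y0_4 = 66
x1_5 = 40
y1_5 = 352
x0_6 = 456
y0_6 = 356
x1_7 = 362
y1_7 = 194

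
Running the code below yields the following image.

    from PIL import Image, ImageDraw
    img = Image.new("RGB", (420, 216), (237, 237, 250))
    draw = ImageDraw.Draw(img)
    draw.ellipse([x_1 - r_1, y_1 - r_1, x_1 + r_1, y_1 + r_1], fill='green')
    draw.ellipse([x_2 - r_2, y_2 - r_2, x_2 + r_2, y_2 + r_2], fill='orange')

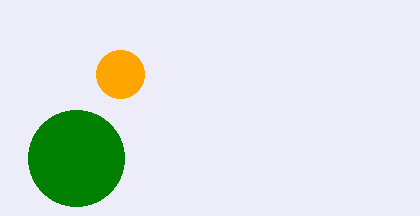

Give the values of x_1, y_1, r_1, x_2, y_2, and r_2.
x_1 = 76; y_1 = 158; r_1 = 48; x_2 = 120; y_2 = 74; r_2 = 24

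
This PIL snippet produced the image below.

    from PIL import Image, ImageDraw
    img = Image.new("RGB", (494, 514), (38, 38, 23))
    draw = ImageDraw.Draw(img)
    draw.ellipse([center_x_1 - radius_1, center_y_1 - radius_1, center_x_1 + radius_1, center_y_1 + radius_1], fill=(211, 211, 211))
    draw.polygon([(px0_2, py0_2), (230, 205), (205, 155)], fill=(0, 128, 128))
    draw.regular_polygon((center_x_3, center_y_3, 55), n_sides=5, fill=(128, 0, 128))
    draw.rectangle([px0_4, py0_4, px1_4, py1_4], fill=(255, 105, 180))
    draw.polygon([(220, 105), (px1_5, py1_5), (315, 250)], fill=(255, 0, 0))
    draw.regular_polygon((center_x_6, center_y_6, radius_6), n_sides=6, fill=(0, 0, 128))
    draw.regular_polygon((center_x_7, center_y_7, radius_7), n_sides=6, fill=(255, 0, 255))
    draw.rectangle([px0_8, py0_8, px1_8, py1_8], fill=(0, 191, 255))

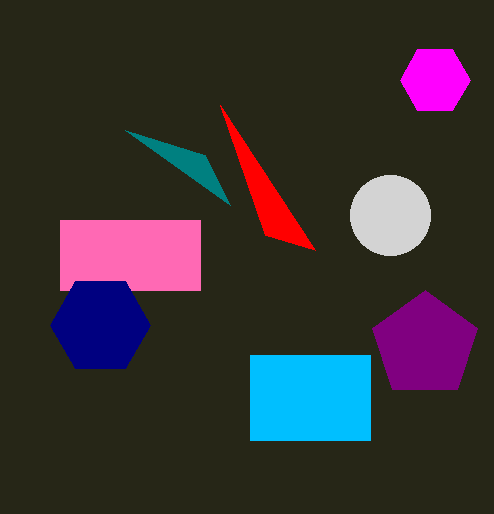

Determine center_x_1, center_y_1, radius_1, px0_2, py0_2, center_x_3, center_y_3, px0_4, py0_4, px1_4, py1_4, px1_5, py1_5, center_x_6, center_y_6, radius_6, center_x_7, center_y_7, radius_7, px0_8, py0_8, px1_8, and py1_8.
center_x_1 = 390; center_y_1 = 215; radius_1 = 40; px0_2 = 125; py0_2 = 130; center_x_3 = 425; center_y_3 = 345; px0_4 = 60; py0_4 = 220; px1_4 = 200; py1_4 = 290; px1_5 = 265; py1_5 = 235; center_x_6 = 100; center_y_6 = 325; radius_6 = 50; center_x_7 = 435; center_y_7 = 80; radius_7 = 35; px0_8 = 250; py0_8 = 355; px1_8 = 370; py1_8 = 440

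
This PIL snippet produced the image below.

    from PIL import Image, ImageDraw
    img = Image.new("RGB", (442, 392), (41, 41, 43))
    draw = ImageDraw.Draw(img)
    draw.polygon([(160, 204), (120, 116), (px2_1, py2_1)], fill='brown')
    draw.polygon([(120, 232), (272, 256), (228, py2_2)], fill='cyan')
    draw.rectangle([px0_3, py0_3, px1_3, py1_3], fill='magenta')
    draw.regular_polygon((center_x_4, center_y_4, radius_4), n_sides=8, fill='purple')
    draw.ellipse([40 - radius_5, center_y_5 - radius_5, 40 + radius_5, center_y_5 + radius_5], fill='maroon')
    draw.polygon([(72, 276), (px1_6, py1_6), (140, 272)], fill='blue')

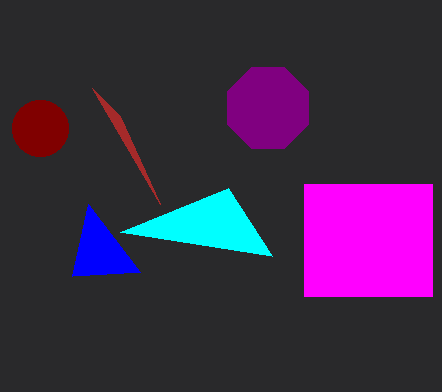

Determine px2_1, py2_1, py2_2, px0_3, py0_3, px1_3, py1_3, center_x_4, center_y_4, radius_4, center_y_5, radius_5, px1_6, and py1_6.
px2_1 = 92, py2_1 = 88, py2_2 = 188, px0_3 = 304, py0_3 = 184, px1_3 = 432, py1_3 = 296, center_x_4 = 268, center_y_4 = 108, radius_4 = 44, center_y_5 = 128, radius_5 = 28, px1_6 = 88, py1_6 = 204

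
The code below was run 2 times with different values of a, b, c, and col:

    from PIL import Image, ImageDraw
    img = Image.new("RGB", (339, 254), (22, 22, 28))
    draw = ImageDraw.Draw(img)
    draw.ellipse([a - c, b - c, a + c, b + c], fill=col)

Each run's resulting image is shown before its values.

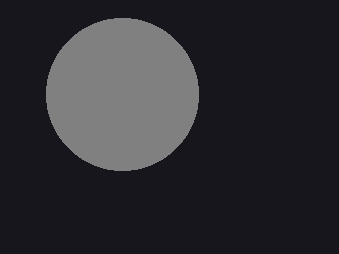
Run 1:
a = 122
b = 94
c = 76
col = 'gray'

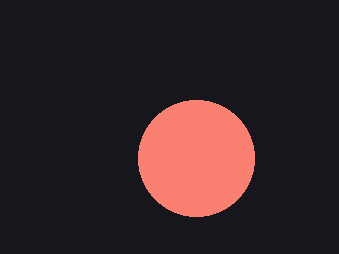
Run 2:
a = 196; b = 158; c = 58; col = 'salmon'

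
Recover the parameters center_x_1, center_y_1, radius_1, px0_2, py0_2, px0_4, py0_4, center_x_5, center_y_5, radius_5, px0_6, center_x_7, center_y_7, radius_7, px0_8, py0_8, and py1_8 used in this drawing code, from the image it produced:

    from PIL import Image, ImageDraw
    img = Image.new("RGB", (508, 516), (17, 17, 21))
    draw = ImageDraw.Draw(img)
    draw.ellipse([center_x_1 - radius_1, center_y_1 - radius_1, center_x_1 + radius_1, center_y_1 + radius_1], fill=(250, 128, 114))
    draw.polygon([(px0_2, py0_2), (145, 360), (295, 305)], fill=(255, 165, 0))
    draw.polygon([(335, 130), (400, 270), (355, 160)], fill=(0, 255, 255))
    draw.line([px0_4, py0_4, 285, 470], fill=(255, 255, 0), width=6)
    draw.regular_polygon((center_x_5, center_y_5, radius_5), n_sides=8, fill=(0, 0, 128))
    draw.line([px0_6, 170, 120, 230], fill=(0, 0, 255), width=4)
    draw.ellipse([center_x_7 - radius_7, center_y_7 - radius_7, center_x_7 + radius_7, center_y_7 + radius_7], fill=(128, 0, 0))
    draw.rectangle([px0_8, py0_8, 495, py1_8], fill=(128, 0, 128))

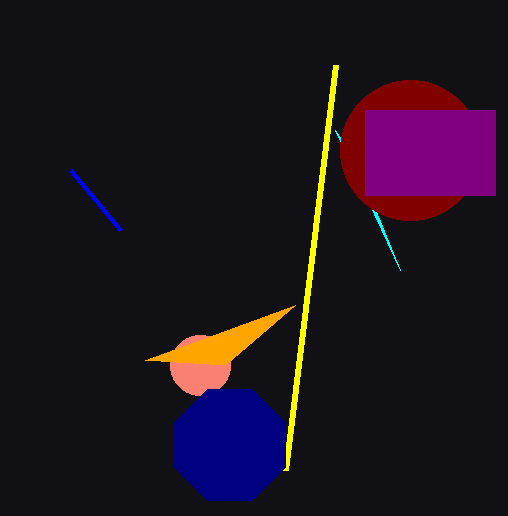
center_x_1 = 200
center_y_1 = 365
radius_1 = 30
px0_2 = 225
py0_2 = 365
px0_4 = 335
py0_4 = 65
center_x_5 = 230
center_y_5 = 445
radius_5 = 60
px0_6 = 70
center_x_7 = 410
center_y_7 = 150
radius_7 = 70
px0_8 = 365
py0_8 = 110
py1_8 = 195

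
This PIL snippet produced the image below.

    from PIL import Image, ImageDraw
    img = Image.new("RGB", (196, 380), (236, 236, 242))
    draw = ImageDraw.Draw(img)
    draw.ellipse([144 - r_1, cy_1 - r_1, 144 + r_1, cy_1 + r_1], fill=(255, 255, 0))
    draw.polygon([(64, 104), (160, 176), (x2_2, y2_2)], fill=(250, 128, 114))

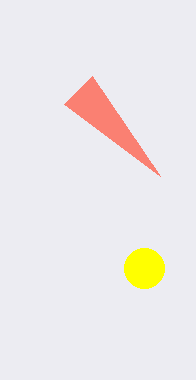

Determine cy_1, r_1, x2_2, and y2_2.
cy_1 = 268
r_1 = 20
x2_2 = 92
y2_2 = 76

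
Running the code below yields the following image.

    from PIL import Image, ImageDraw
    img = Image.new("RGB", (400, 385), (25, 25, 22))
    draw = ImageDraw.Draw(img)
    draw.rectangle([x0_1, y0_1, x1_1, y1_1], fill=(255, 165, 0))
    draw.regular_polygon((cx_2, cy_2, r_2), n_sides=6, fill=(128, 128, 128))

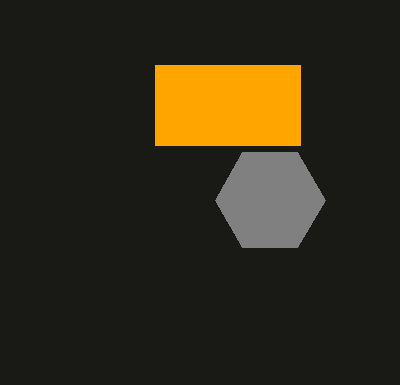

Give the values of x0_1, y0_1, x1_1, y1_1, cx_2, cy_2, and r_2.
x0_1 = 155; y0_1 = 65; x1_1 = 300; y1_1 = 145; cx_2 = 270; cy_2 = 200; r_2 = 55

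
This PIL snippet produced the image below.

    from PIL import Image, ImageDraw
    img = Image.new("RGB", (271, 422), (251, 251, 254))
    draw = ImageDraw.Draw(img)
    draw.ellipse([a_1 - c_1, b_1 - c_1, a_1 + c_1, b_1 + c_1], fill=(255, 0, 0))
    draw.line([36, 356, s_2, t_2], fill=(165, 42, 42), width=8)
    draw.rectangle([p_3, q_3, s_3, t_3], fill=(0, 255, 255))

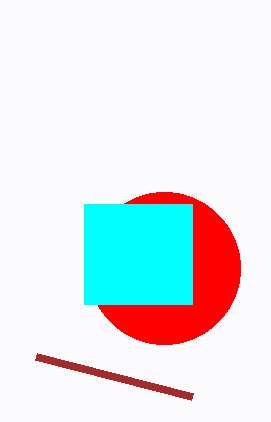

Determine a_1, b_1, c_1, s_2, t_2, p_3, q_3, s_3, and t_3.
a_1 = 164; b_1 = 268; c_1 = 76; s_2 = 192; t_2 = 396; p_3 = 84; q_3 = 204; s_3 = 192; t_3 = 304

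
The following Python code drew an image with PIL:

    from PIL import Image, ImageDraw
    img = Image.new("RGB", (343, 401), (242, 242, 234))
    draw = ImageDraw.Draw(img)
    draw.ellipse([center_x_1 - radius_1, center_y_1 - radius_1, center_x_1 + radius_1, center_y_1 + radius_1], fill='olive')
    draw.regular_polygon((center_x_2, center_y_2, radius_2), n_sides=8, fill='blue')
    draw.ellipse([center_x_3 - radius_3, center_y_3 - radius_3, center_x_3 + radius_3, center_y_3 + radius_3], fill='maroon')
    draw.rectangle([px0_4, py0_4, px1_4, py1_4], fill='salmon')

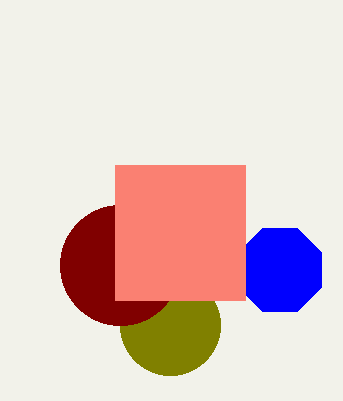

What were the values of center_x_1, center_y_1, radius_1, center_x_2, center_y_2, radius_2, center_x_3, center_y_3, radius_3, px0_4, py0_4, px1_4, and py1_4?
center_x_1 = 170
center_y_1 = 325
radius_1 = 50
center_x_2 = 280
center_y_2 = 270
radius_2 = 45
center_x_3 = 120
center_y_3 = 265
radius_3 = 60
px0_4 = 115
py0_4 = 165
px1_4 = 245
py1_4 = 300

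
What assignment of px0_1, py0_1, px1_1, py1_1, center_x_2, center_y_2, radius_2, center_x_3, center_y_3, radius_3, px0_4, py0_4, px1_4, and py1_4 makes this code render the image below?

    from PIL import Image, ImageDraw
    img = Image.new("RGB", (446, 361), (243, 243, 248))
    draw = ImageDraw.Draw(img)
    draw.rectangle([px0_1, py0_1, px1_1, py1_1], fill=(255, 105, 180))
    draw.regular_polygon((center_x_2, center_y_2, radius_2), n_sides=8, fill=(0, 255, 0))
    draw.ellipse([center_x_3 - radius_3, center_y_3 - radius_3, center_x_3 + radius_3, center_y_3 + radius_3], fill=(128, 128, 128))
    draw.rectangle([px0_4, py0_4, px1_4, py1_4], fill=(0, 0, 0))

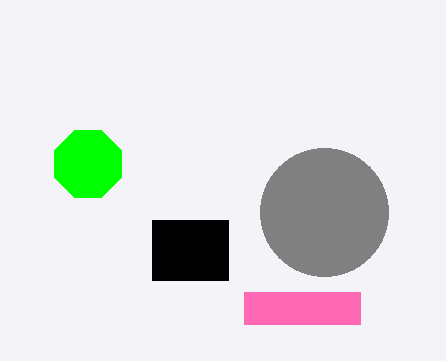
px0_1 = 244; py0_1 = 292; px1_1 = 360; py1_1 = 324; center_x_2 = 88; center_y_2 = 164; radius_2 = 36; center_x_3 = 324; center_y_3 = 212; radius_3 = 64; px0_4 = 152; py0_4 = 220; px1_4 = 228; py1_4 = 280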